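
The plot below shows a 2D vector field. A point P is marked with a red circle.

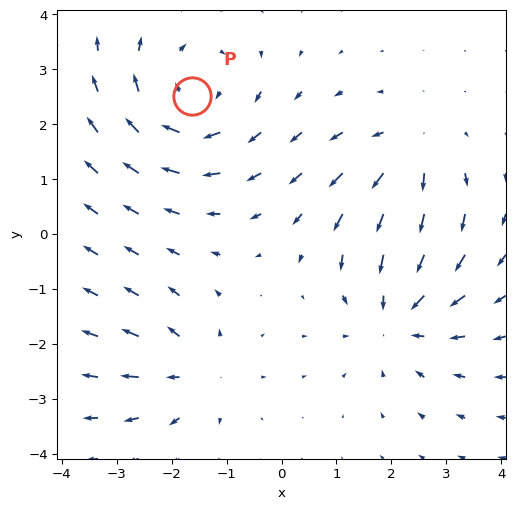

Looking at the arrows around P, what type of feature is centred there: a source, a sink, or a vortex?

At P (-1.6, 2.5) the arrows circulate clockwise. Divergence ≈0, curl about -4 — near-zero divergence with nonzero curl is a vortex.

vortex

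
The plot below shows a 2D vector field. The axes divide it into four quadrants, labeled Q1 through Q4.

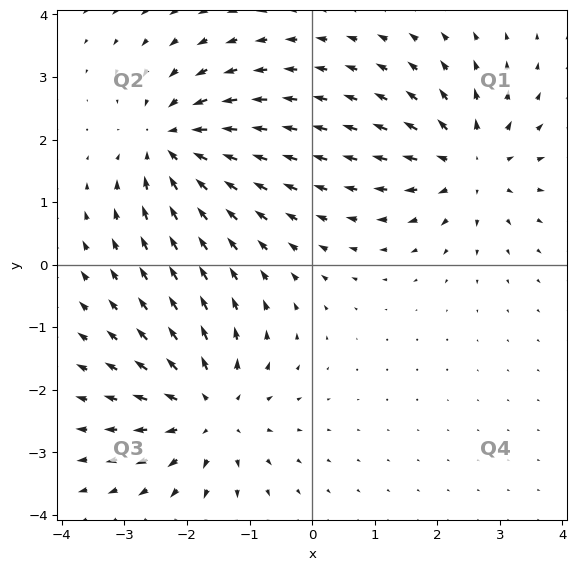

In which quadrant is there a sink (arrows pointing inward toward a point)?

Q2

The sink sits at approximately (-2.2, 1.9), which lies in quadrant Q2. The divergence there is about -5, negative as expected for a sink.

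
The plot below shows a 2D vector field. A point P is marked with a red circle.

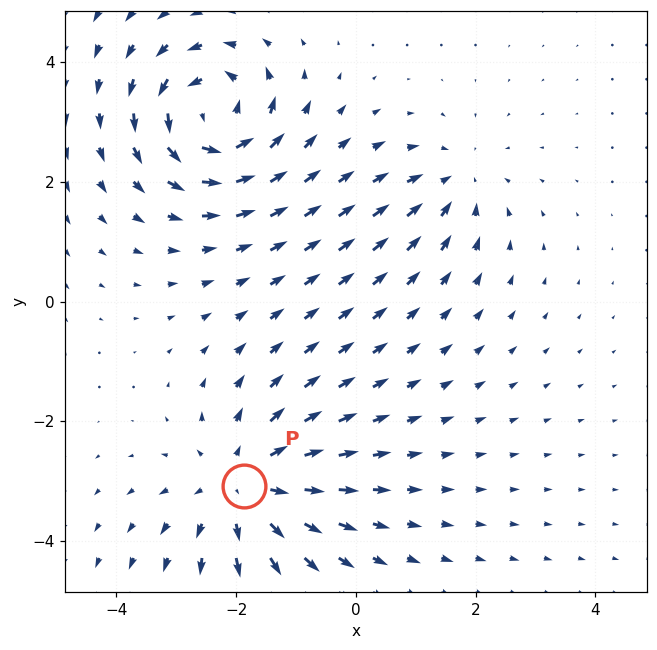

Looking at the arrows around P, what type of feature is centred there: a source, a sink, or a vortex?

source

At P (-1.9, -3.1) the arrows spread outward. Divergence about +4, curl ≈0 — positive divergence with near-zero curl is a source.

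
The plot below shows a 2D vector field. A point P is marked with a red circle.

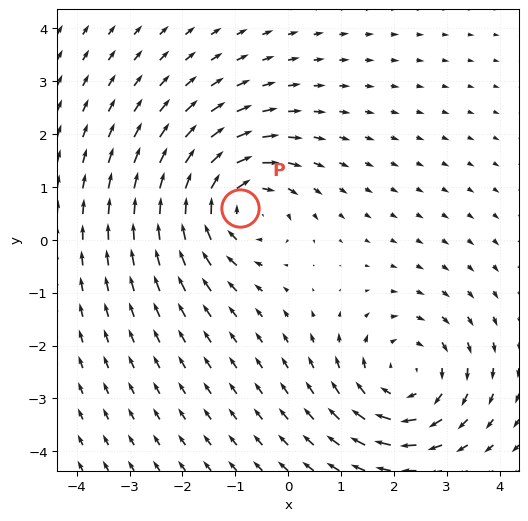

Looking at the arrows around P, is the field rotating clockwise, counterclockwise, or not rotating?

Near P at (-0.9, 0.6) the arrows circulate clockwise. The curl (z-component) there is about -4; negative curl means clockwise rotation.

clockwise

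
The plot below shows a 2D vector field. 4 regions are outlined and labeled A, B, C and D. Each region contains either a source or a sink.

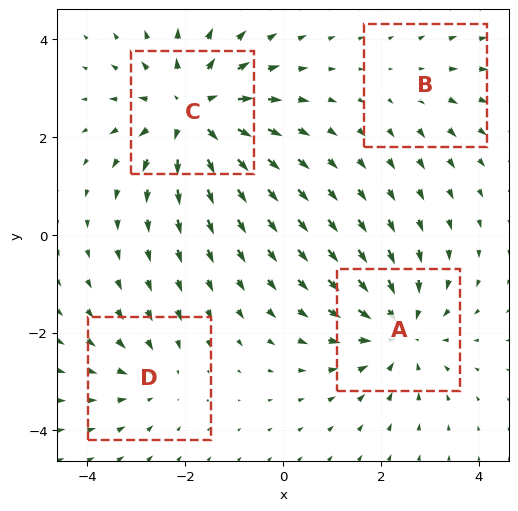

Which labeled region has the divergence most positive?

C

Divergence at each region's feature centre — A: about -5, B: about +2, C: about +6, D: about -3. Region C is most positive.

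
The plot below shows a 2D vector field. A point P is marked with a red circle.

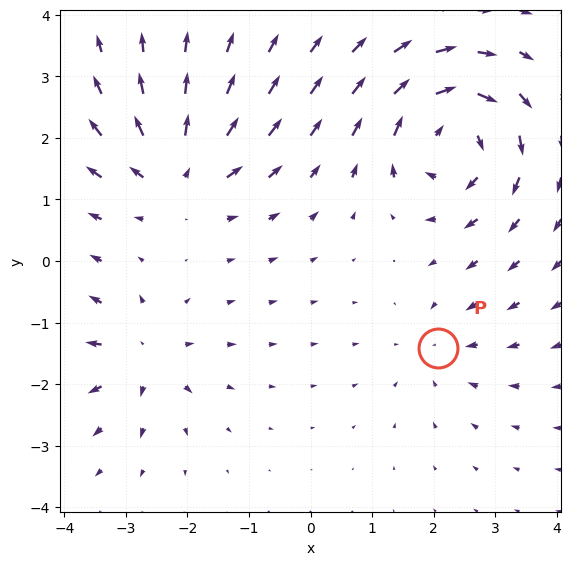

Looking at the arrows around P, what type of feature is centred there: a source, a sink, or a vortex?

sink

At P (2.1, -1.4) the arrows converge inward. Divergence about -2, curl ≈0 — negative divergence with near-zero curl is a sink.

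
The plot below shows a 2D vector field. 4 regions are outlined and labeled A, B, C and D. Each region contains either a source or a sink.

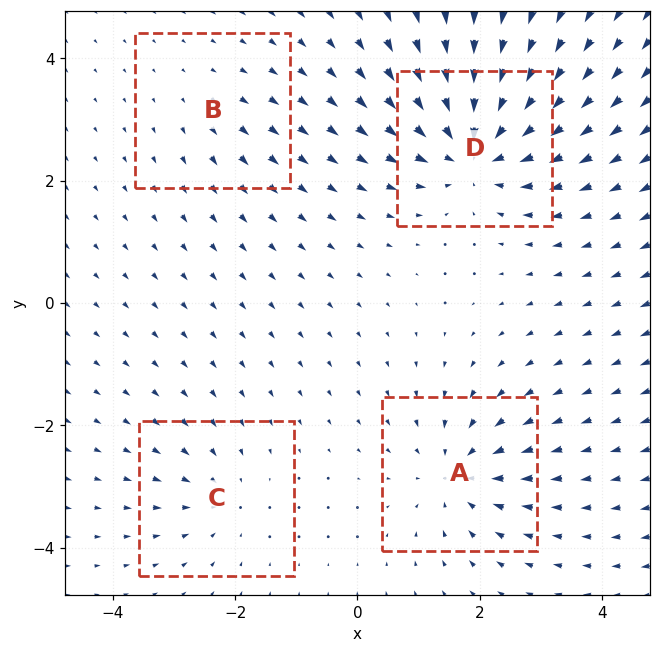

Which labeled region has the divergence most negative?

D

Divergence at each region's feature centre — A: about -5, B: about +2, C: about -3, D: about -8. Region D is most negative.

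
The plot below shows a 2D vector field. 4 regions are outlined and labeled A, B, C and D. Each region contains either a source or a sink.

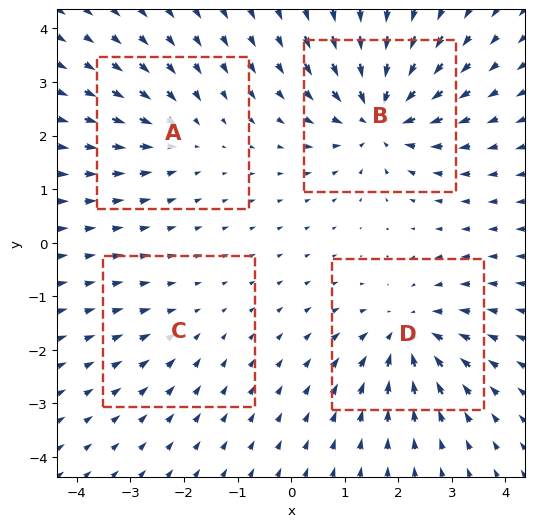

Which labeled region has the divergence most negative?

Divergence at each region's feature centre — A: about -4, B: about -7, C: about -2, D: about -6. Region B is most negative.

B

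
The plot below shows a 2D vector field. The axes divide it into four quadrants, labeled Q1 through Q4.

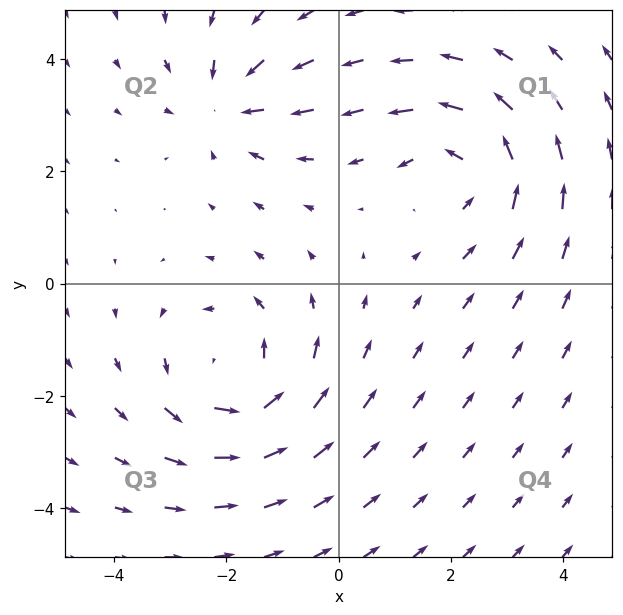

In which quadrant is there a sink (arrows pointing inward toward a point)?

The sink sits at approximately (-2.0, 3.2), which lies in quadrant Q2. The divergence there is about -4, negative as expected for a sink.

Q2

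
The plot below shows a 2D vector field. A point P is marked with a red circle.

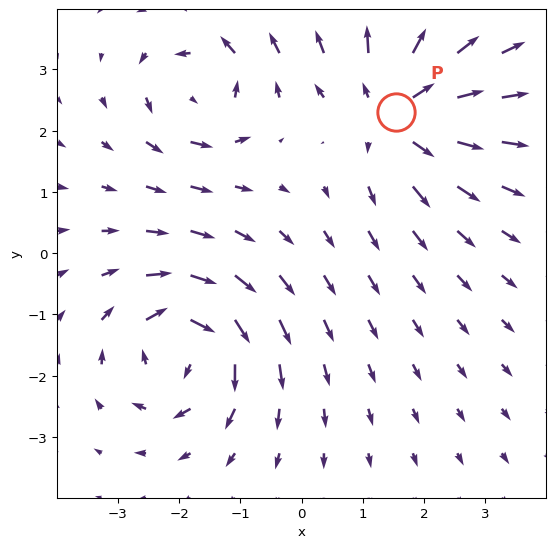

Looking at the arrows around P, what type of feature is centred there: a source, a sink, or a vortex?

source

At P (1.5, 2.3) the arrows spread outward. Divergence about +5, curl ≈0 — positive divergence with near-zero curl is a source.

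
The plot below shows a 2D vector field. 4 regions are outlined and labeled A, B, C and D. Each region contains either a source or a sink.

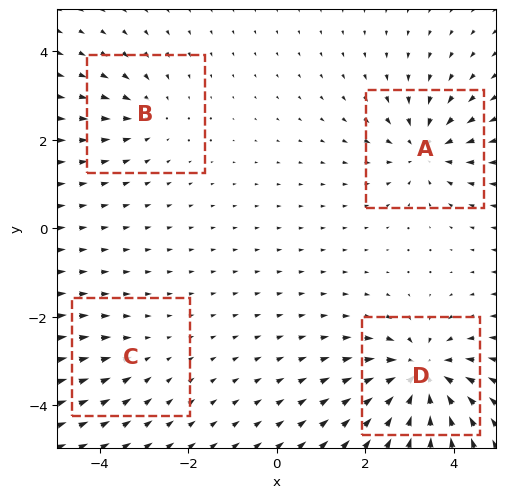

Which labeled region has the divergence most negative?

Divergence at each region's feature centre — A: about -5, B: about -3, C: about -2, D: about -8. Region D is most negative.

D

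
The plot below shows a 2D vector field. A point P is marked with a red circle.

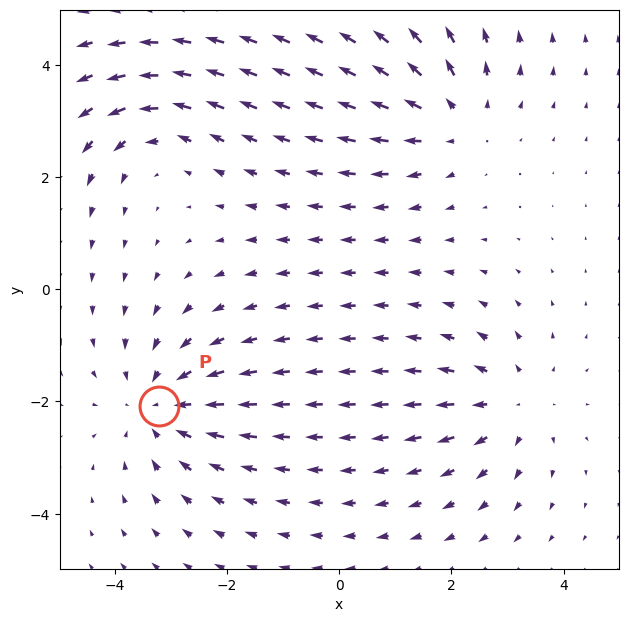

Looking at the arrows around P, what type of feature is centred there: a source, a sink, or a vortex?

sink

At P (-3.2, -2.1) the arrows converge inward. Divergence about -4, curl ≈0 — negative divergence with near-zero curl is a sink.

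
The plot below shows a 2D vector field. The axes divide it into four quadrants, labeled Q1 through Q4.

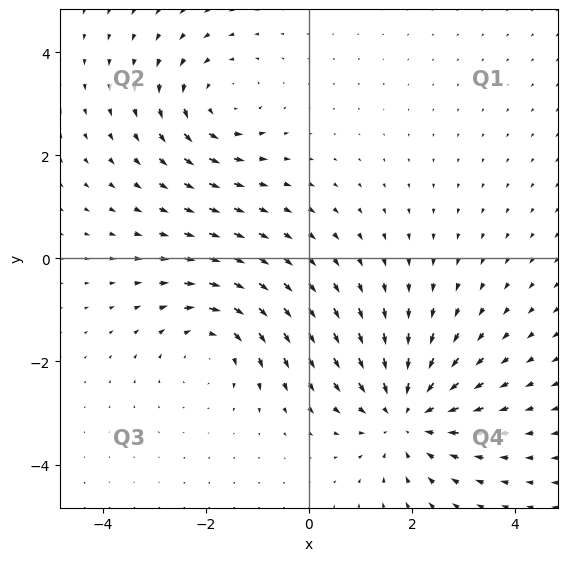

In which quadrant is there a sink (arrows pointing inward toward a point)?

Q4

The sink sits at approximately (1.9, -3.0), which lies in quadrant Q4. The divergence there is about -4, negative as expected for a sink.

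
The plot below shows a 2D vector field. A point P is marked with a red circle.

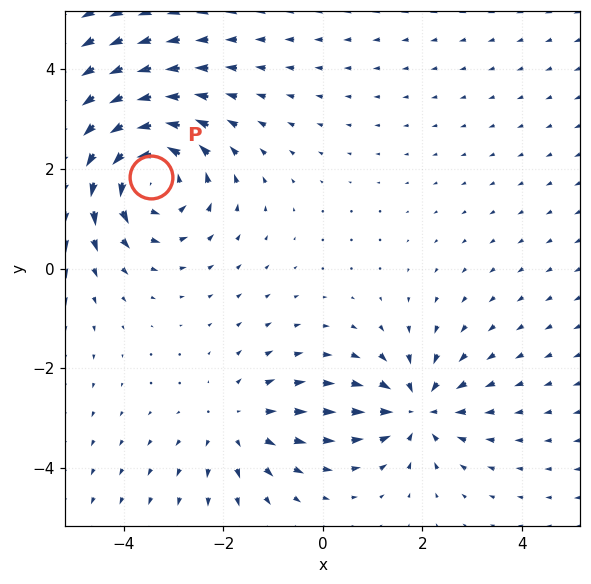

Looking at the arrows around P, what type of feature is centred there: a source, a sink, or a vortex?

At P (-3.5, 1.8) the arrows circulate counterclockwise. Divergence ≈0, curl about +5 — near-zero divergence with nonzero curl is a vortex.

vortex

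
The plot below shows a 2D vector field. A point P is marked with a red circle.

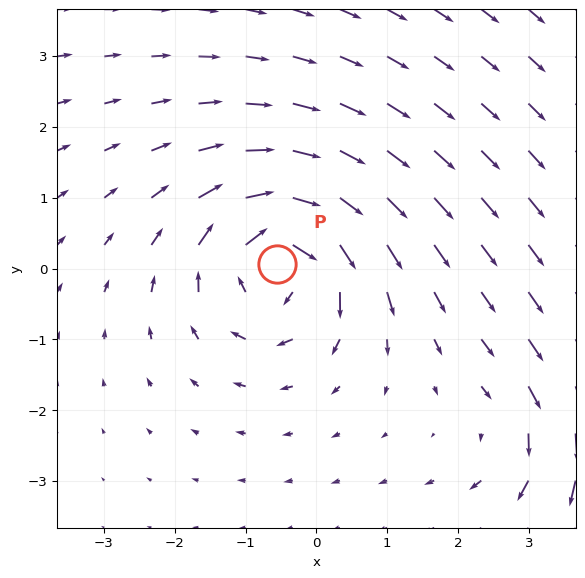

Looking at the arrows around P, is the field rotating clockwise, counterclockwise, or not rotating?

Near P at (-0.6, 0.1) the arrows circulate clockwise. The curl (z-component) there is about -6; negative curl means clockwise rotation.

clockwise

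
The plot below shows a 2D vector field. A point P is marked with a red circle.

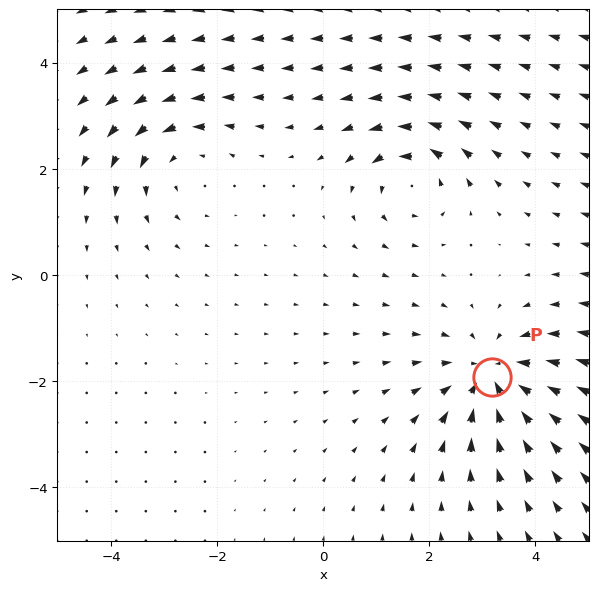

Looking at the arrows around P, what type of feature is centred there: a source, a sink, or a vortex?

At P (3.2, -1.9) the arrows converge inward. Divergence about -4, curl ≈0 — negative divergence with near-zero curl is a sink.

sink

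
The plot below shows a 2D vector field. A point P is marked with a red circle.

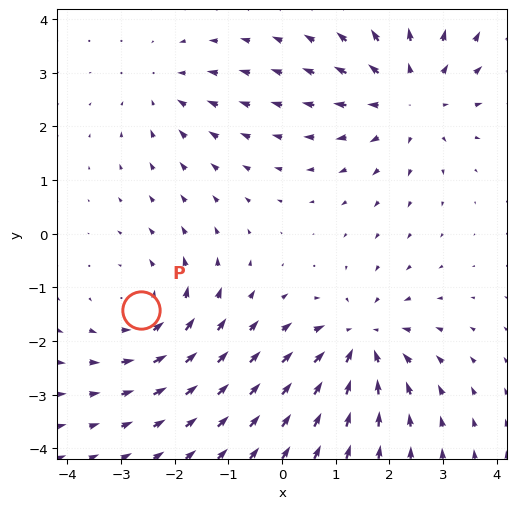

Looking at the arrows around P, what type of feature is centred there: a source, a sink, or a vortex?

At P (-2.6, -1.4) the arrows circulate counterclockwise. Divergence ≈0, curl about +4 — near-zero divergence with nonzero curl is a vortex.

vortex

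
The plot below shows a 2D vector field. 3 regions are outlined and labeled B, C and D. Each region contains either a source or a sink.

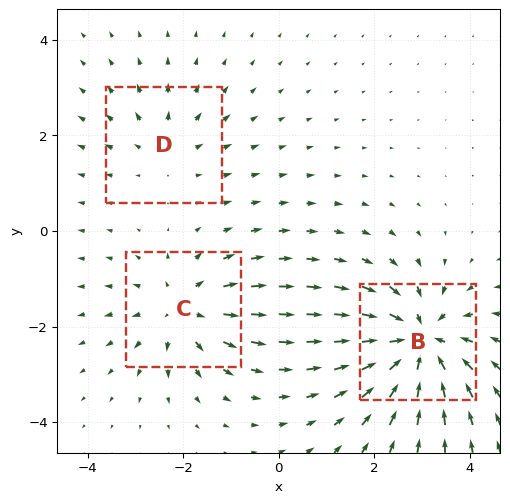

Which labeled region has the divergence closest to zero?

Divergence at each region's feature centre — B: about -5, C: about +3, D: about +2. Region D is closest to zero.

D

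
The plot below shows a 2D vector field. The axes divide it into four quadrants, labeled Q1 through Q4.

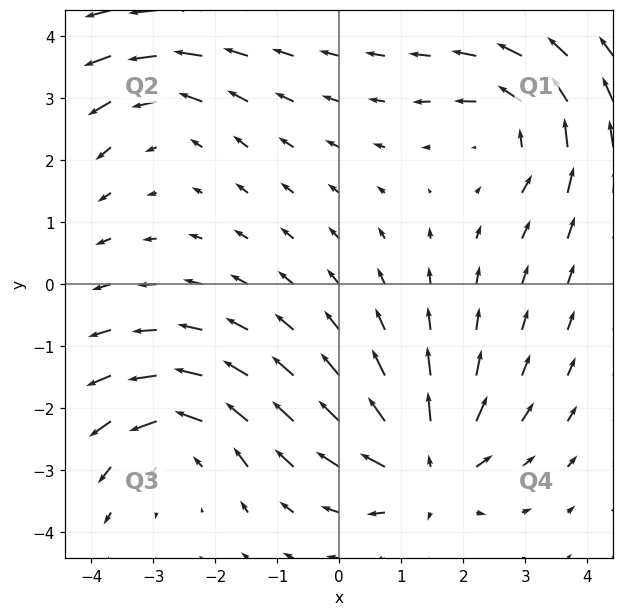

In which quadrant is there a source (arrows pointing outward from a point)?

Q4

The source sits at approximately (1.4, -2.9), which lies in quadrant Q4. The divergence there is about +5, positive as expected for a source.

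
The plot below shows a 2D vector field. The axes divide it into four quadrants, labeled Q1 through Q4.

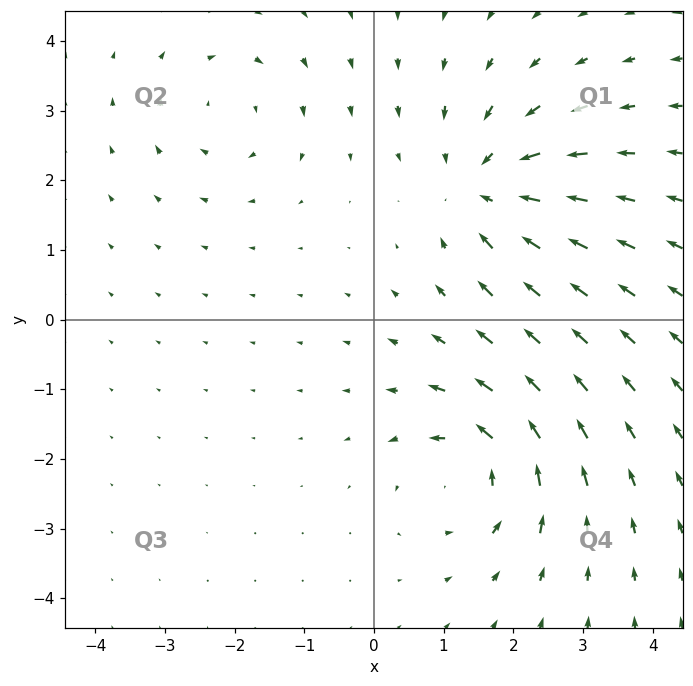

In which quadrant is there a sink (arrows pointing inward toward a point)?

The sink sits at approximately (1.6, 1.9), which lies in quadrant Q1. The divergence there is about -5, negative as expected for a sink.

Q1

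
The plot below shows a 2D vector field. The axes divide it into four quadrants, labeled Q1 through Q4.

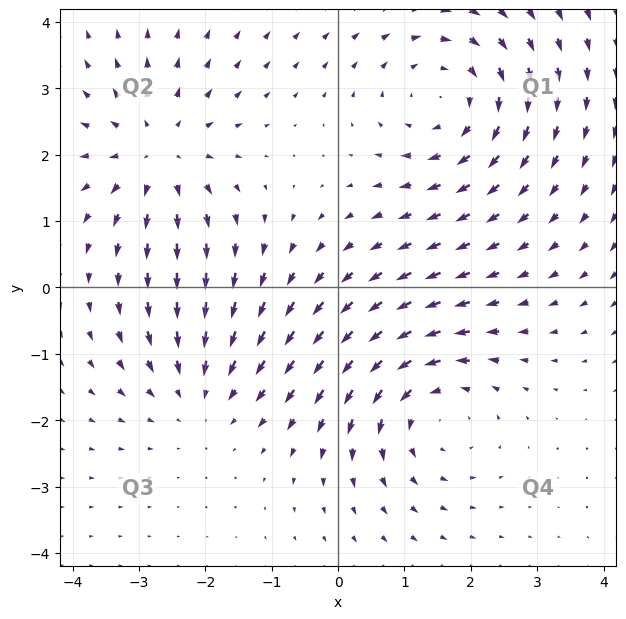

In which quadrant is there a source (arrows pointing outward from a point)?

The source sits at approximately (-2.7, 2.0), which lies in quadrant Q2. The divergence there is about +3, positive as expected for a source.

Q2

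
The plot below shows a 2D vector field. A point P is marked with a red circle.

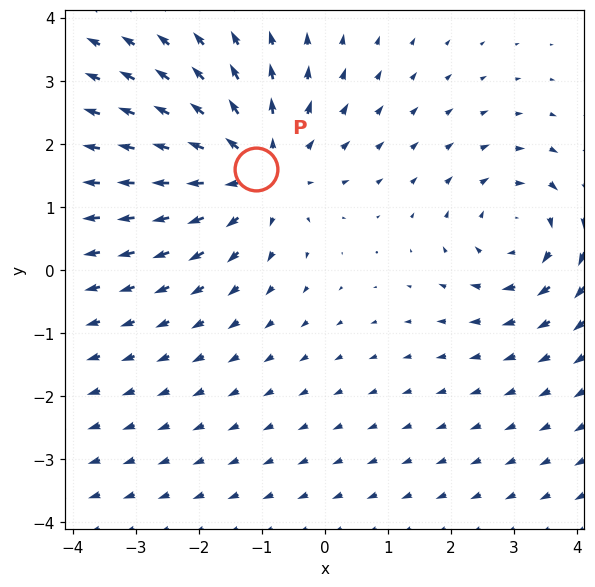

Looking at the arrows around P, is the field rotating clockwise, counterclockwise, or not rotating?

Near P at (-1.1, 1.6) the arrows show no circulation. The curl there is ≈0.

not rotating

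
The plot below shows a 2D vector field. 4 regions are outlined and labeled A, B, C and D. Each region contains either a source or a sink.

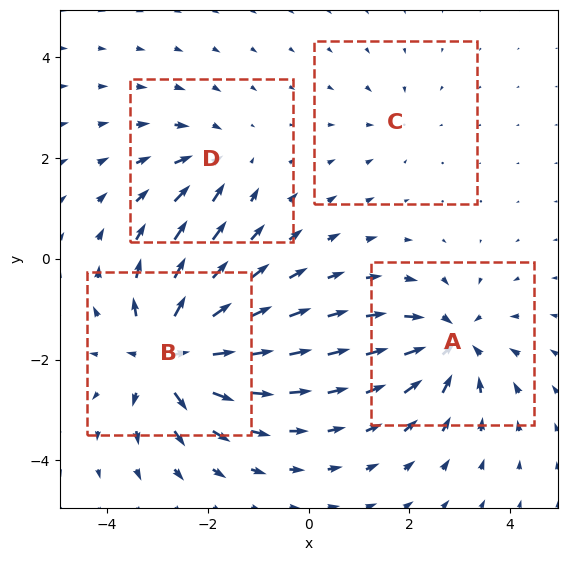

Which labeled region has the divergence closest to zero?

Divergence at each region's feature centre — A: about -6, B: about +8, C: about -2, D: about -4. Region C is closest to zero.

C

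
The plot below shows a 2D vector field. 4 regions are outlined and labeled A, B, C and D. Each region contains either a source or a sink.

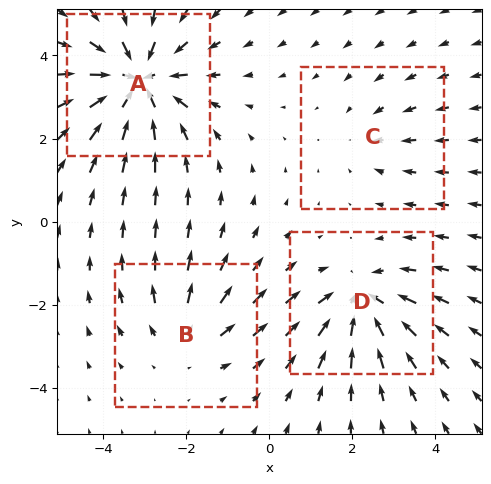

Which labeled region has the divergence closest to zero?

C

Divergence at each region's feature centre — A: about -6, B: about +3, C: about -2, D: about -4. Region C is closest to zero.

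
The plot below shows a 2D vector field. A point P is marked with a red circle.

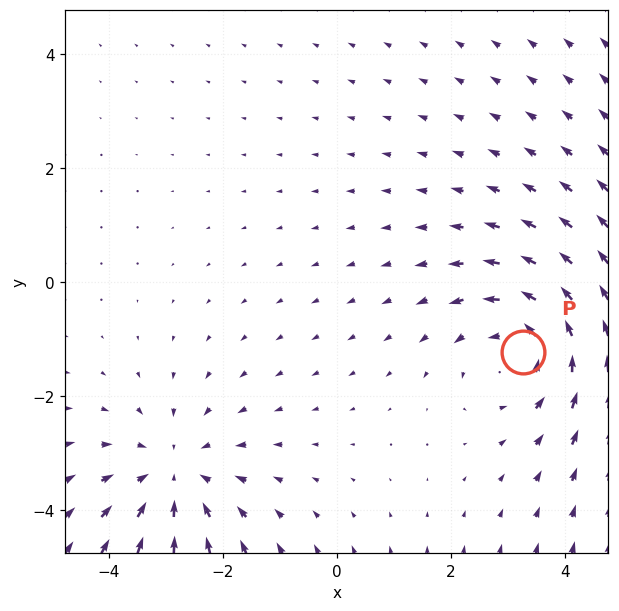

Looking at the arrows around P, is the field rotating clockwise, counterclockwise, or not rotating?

counterclockwise

Near P at (3.3, -1.2) the arrows circulate counterclockwise. The curl (z-component) there is about +4; positive curl means counterclockwise rotation.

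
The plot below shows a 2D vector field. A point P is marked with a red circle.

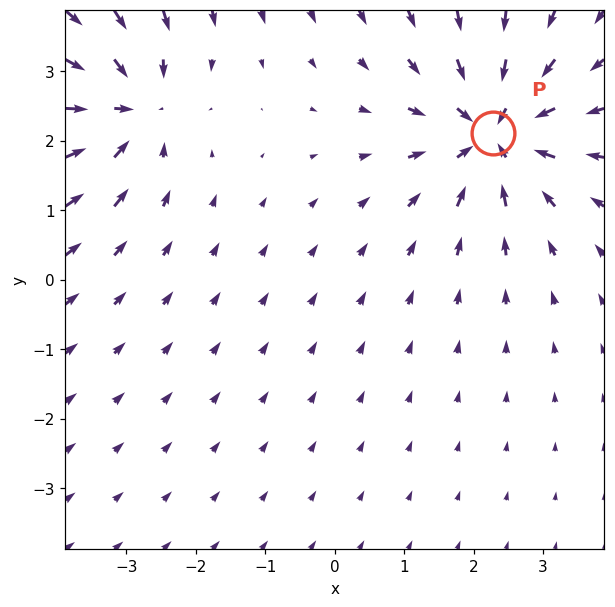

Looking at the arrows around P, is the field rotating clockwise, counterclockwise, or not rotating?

Near P at (2.3, 2.1) the arrows show no circulation. The curl there is ≈0.

not rotating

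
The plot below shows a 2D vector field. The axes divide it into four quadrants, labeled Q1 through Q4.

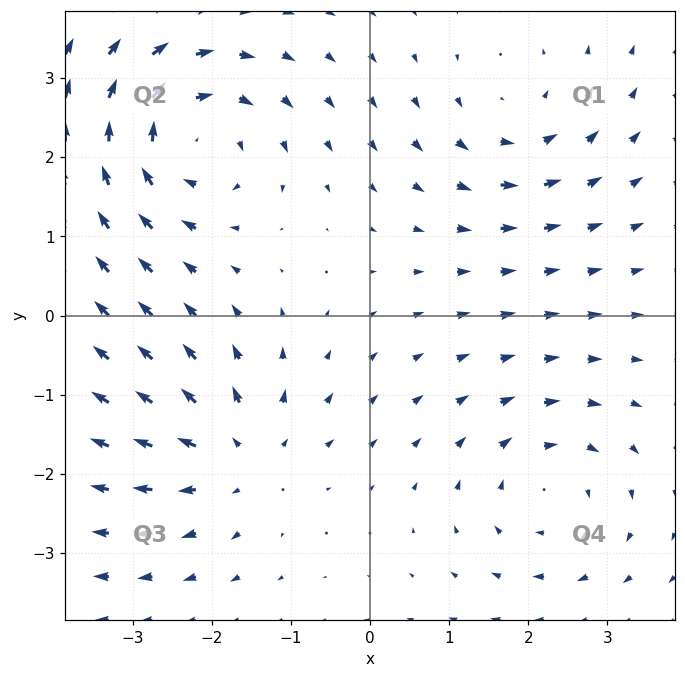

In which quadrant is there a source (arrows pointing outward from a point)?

Q3

The source sits at approximately (-1.6, -1.8), which lies in quadrant Q3. The divergence there is about +4, positive as expected for a source.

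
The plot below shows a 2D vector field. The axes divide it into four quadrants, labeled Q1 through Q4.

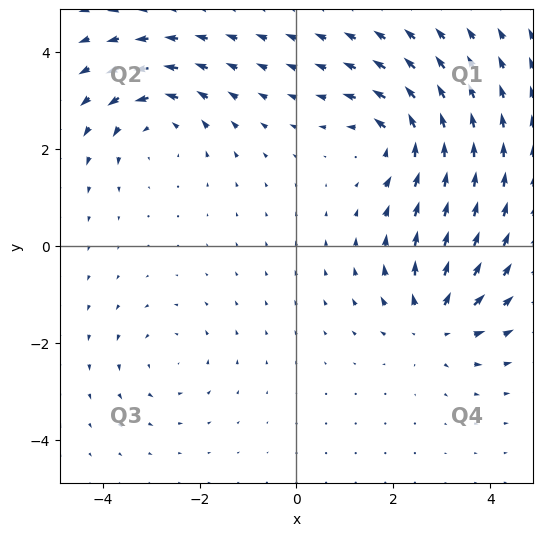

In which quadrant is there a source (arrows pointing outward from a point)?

Q4

The source sits at approximately (2.9, -1.6), which lies in quadrant Q4. The divergence there is about +5, positive as expected for a source.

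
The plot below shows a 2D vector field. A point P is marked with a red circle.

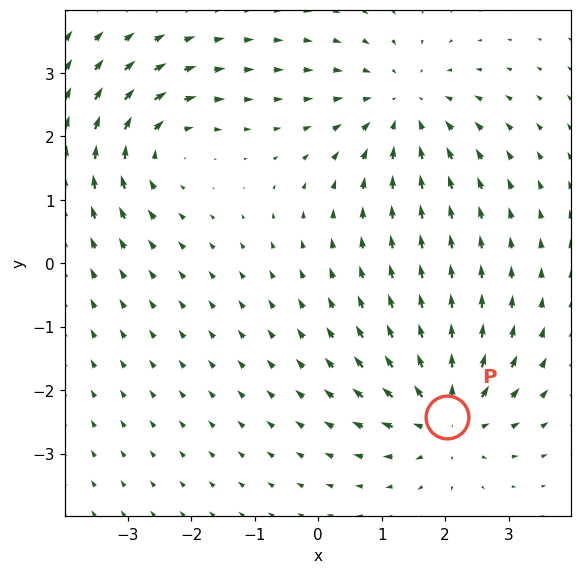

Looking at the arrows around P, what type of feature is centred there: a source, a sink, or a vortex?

source

At P (2.0, -2.4) the arrows spread outward. Divergence about +4, curl ≈0 — positive divergence with near-zero curl is a source.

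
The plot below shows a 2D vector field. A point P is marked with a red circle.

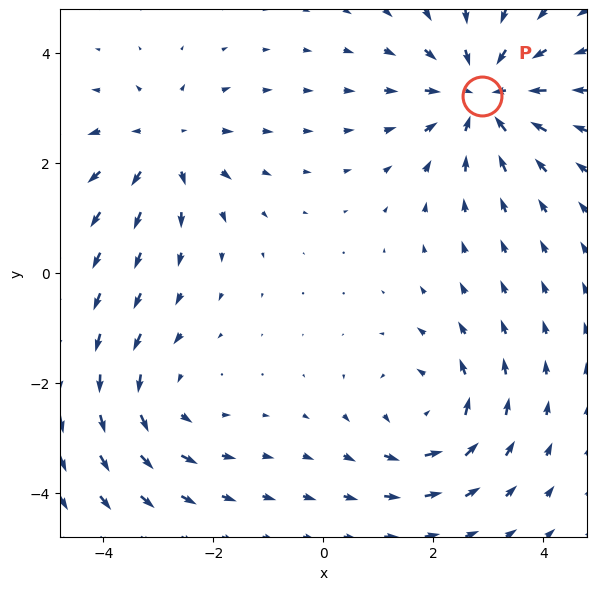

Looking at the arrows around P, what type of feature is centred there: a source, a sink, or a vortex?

sink

At P (2.9, 3.2) the arrows converge inward. Divergence about -4, curl ≈0 — negative divergence with near-zero curl is a sink.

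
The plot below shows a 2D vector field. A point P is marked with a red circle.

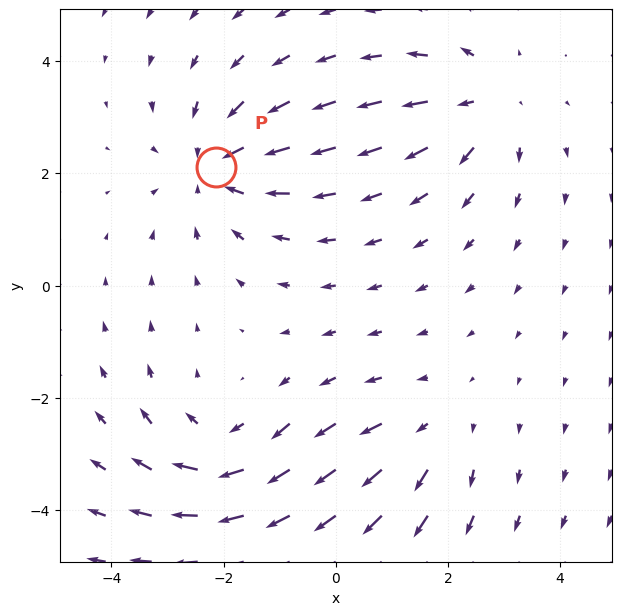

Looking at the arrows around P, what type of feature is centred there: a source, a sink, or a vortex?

At P (-2.1, 2.1) the arrows converge inward. Divergence about -3, curl ≈0 — negative divergence with near-zero curl is a sink.

sink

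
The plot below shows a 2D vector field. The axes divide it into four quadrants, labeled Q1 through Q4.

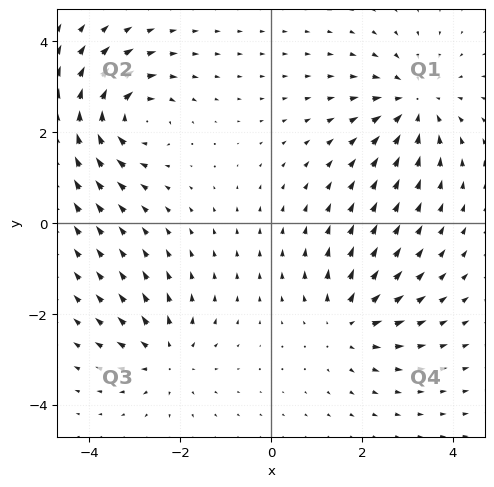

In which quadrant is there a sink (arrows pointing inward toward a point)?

Q1

The sink sits at approximately (3.2, 2.6), which lies in quadrant Q1. The divergence there is about -4, negative as expected for a sink.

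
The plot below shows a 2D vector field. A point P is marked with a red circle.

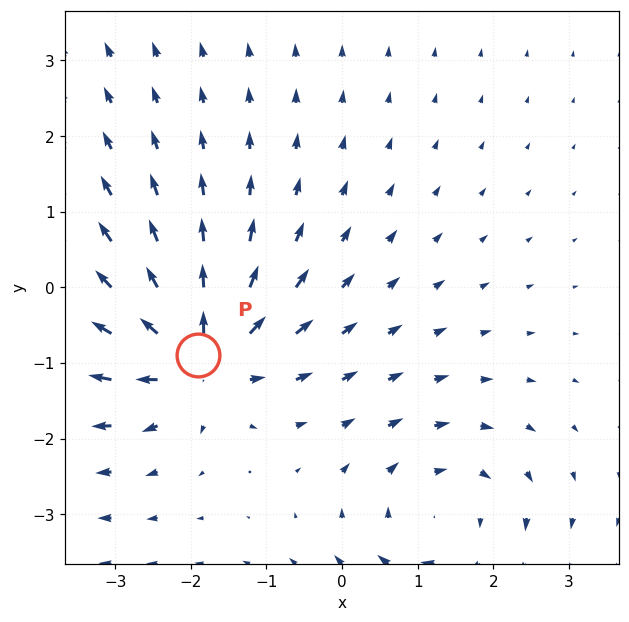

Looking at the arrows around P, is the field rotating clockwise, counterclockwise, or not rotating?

Near P at (-1.9, -0.9) the arrows show no circulation. The curl there is ≈0.

not rotating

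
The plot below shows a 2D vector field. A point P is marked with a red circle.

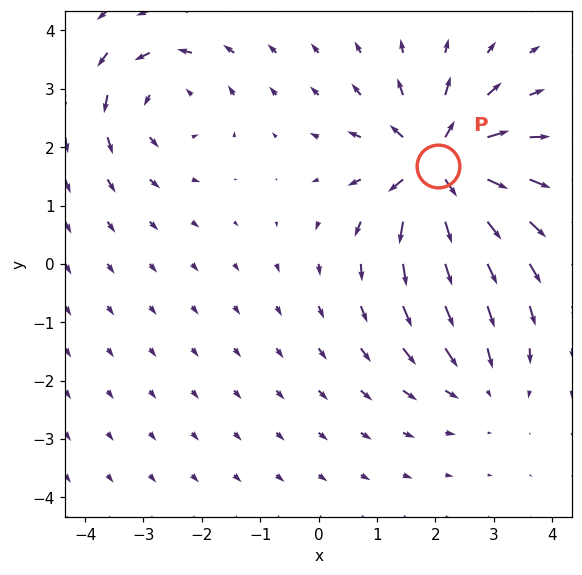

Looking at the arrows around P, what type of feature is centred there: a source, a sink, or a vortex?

At P (2.0, 1.7) the arrows spread outward. Divergence about +7, curl ≈0 — positive divergence with near-zero curl is a source.

source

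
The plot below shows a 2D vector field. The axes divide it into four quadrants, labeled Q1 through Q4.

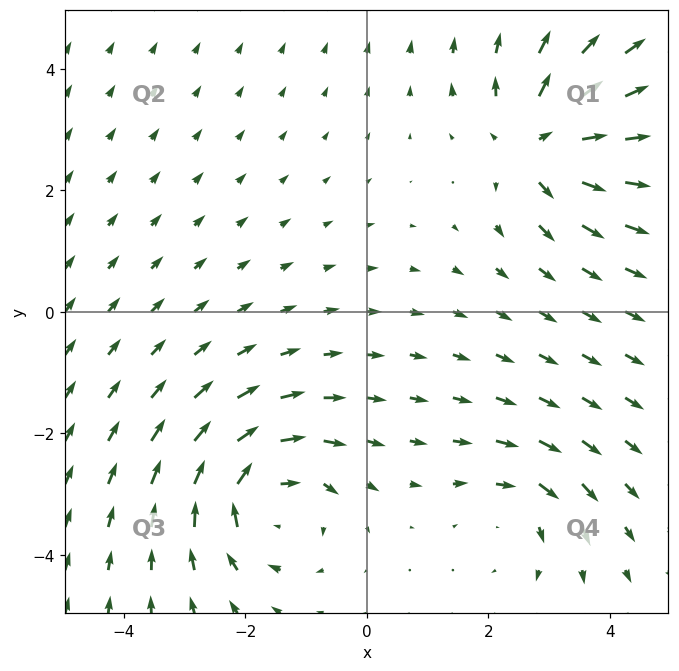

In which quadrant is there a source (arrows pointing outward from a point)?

Q1

The source sits at approximately (2.8, 2.8), which lies in quadrant Q1. The divergence there is about +6, positive as expected for a source.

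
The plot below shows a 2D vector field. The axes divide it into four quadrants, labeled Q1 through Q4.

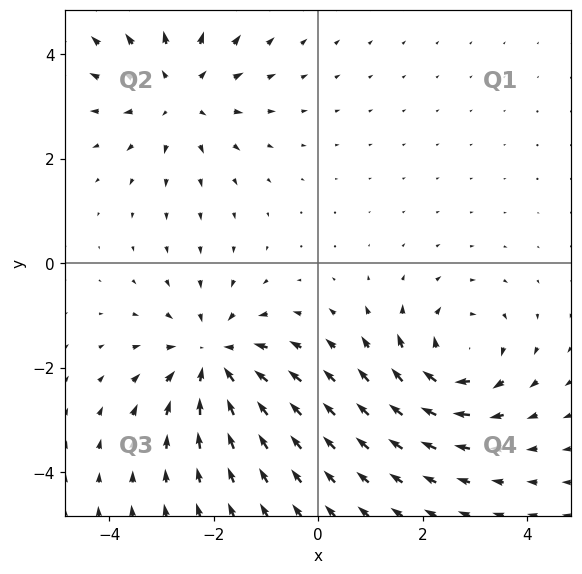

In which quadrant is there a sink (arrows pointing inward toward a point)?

Q3

The sink sits at approximately (-2.0, -1.8), which lies in quadrant Q3. The divergence there is about -3, negative as expected for a sink.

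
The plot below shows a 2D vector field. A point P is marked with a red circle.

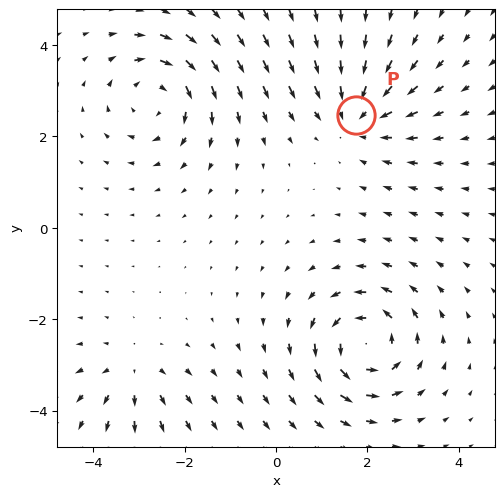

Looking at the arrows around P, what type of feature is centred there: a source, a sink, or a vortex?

At P (1.8, 2.5) the arrows converge inward. Divergence about -4, curl ≈0 — negative divergence with near-zero curl is a sink.

sink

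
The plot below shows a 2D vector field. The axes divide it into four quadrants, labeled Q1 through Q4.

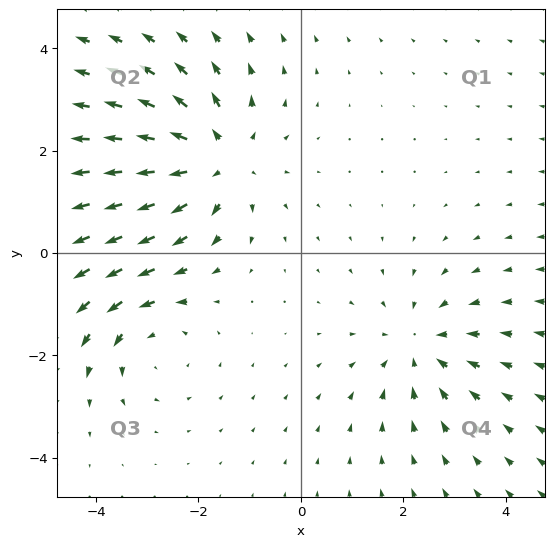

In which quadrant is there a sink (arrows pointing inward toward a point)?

The sink sits at approximately (2.3, -1.8), which lies in quadrant Q4. The divergence there is about -3, negative as expected for a sink.

Q4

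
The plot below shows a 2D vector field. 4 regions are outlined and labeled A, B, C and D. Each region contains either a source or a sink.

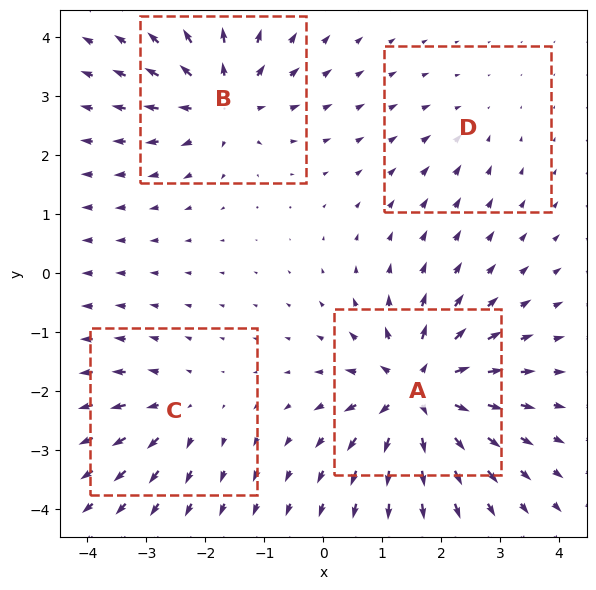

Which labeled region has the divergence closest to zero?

D

Divergence at each region's feature centre — A: about +9, B: about +6, C: about +4, D: about -2. Region D is closest to zero.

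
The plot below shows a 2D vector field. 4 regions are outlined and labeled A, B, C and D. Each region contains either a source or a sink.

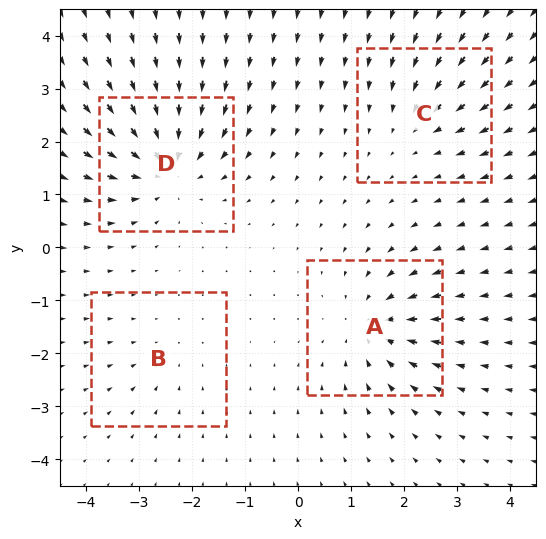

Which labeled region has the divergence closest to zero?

B

Divergence at each region's feature centre — A: about -5, B: about -2, C: about -4, D: about -7. Region B is closest to zero.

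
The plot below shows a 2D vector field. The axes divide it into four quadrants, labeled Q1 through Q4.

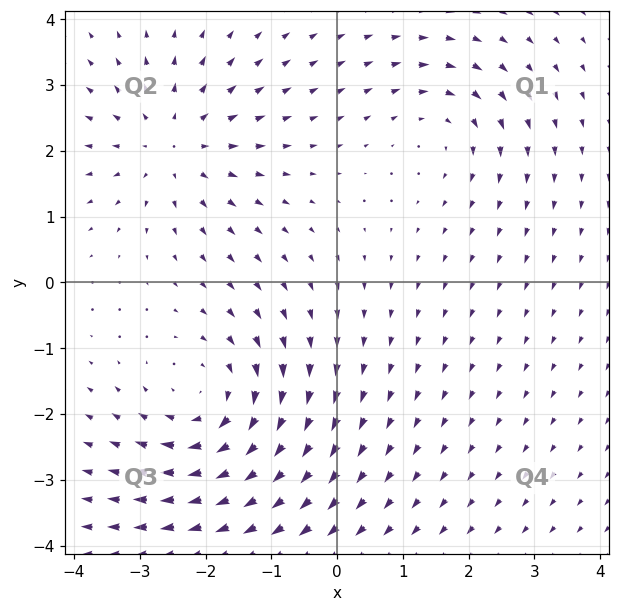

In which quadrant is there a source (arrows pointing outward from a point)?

Q2

The source sits at approximately (-2.5, 2.1), which lies in quadrant Q2. The divergence there is about +3, positive as expected for a source.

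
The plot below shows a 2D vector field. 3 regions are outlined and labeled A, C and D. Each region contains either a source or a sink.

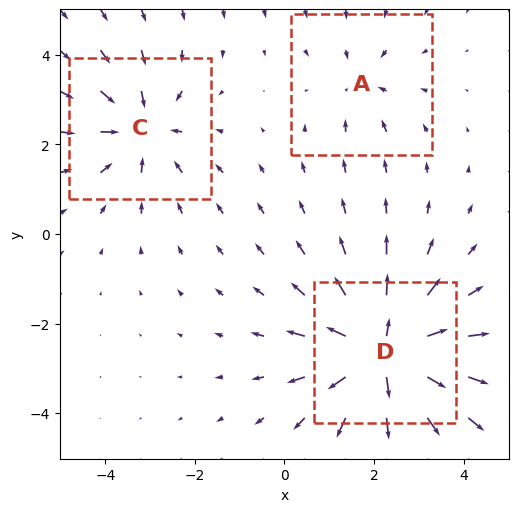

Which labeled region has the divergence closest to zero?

A

Divergence at each region's feature centre — A: about -2, C: about -3, D: about +6. Region A is closest to zero.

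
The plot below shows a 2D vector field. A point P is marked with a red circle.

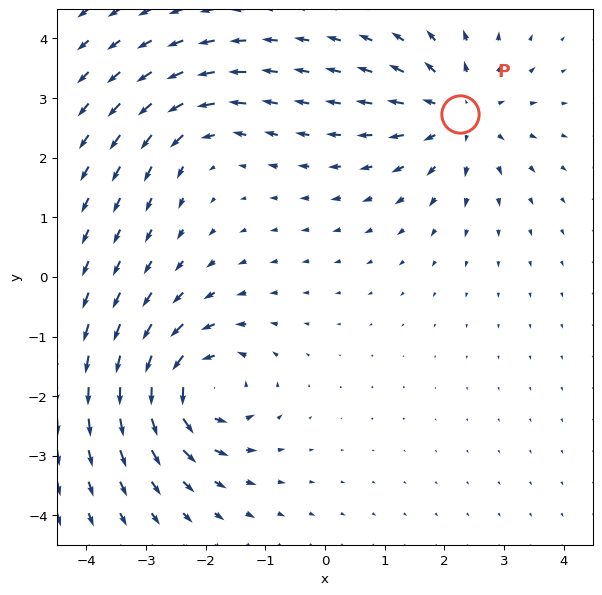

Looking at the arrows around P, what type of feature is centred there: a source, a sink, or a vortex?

At P (2.3, 2.7) the arrows spread outward. Divergence about +5, curl ≈0 — positive divergence with near-zero curl is a source.

source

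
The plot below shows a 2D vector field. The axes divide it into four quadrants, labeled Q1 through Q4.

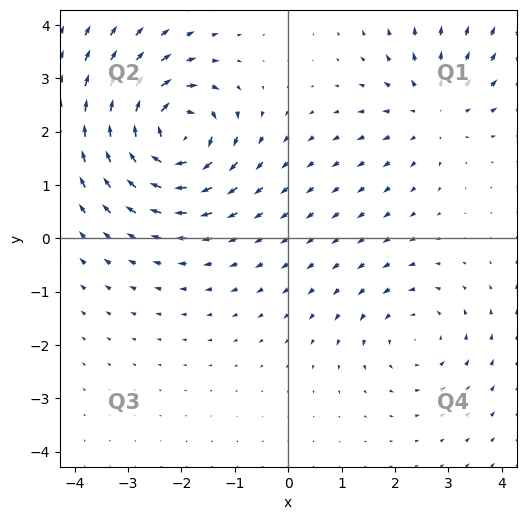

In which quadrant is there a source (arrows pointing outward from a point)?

Q1

The source sits at approximately (2.7, 2.4), which lies in quadrant Q1. The divergence there is about +3, positive as expected for a source.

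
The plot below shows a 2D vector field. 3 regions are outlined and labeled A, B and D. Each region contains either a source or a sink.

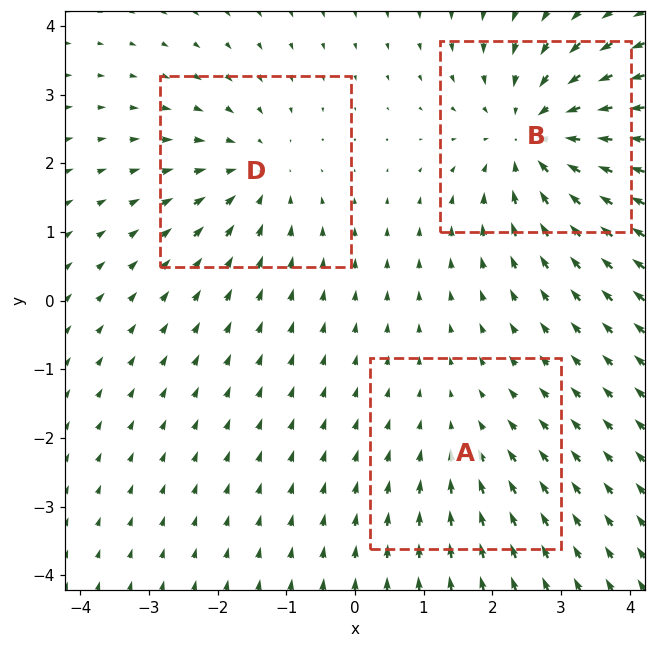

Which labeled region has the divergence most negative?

Divergence at each region's feature centre — A: about -2, B: about -4, D: about -3. Region B is most negative.

B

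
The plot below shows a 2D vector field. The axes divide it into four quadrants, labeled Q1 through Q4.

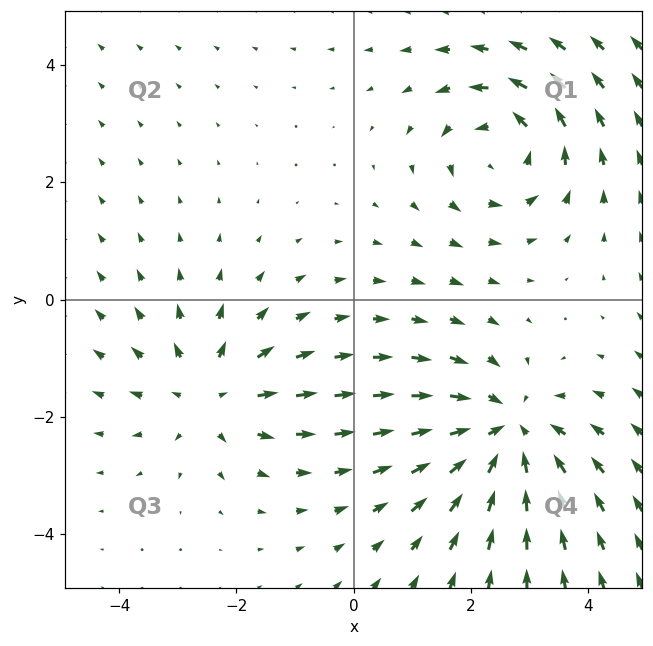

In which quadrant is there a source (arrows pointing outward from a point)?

Q3

The source sits at approximately (-2.5, -1.6), which lies in quadrant Q3. The divergence there is about +4, positive as expected for a source.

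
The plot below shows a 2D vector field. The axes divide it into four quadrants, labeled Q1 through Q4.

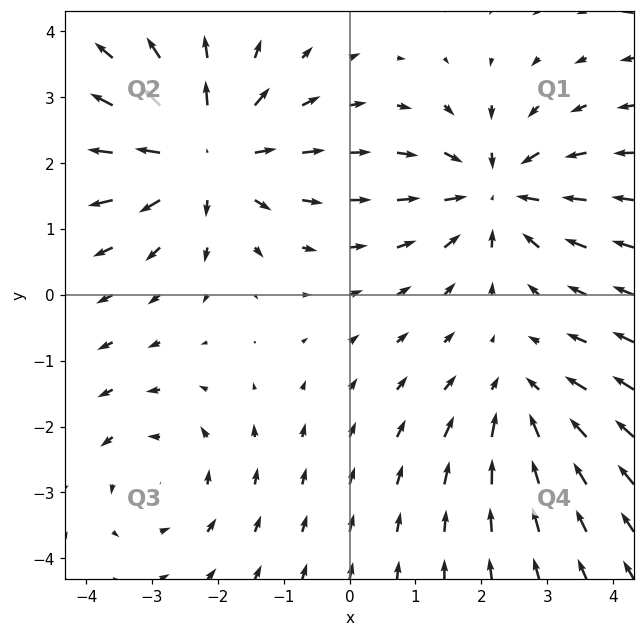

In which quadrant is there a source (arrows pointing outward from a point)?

The source sits at approximately (-2.2, 2.1), which lies in quadrant Q2. The divergence there is about +4, positive as expected for a source.

Q2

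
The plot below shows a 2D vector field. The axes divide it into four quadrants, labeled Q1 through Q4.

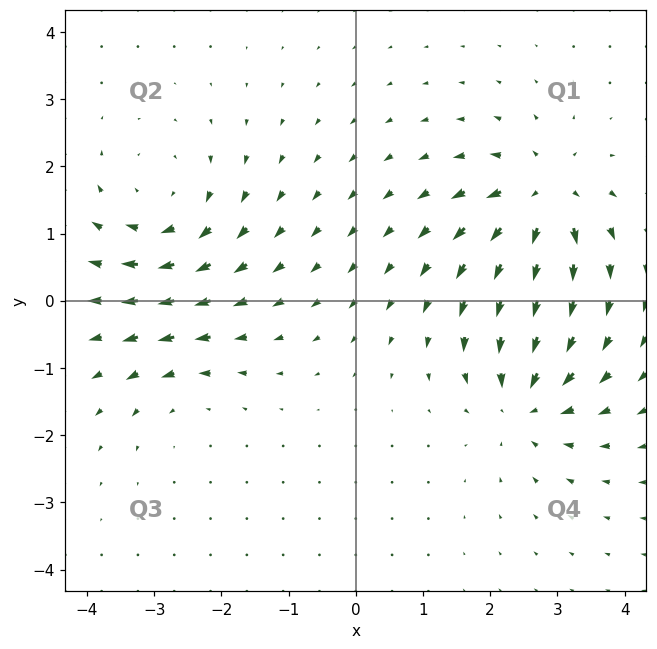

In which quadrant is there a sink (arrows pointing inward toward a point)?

Q4

The sink sits at approximately (2.5, -1.5), which lies in quadrant Q4. The divergence there is about -5, negative as expected for a sink.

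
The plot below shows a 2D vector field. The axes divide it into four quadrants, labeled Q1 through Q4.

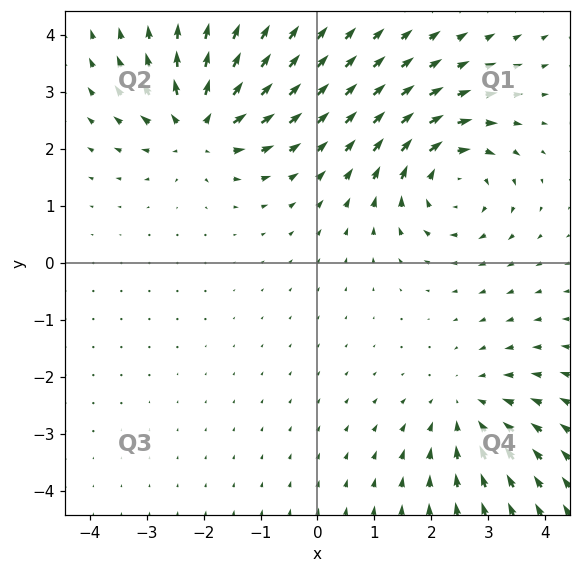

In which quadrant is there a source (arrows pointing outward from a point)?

The source sits at approximately (-2.1, 2.4), which lies in quadrant Q2. The divergence there is about +5, positive as expected for a source.

Q2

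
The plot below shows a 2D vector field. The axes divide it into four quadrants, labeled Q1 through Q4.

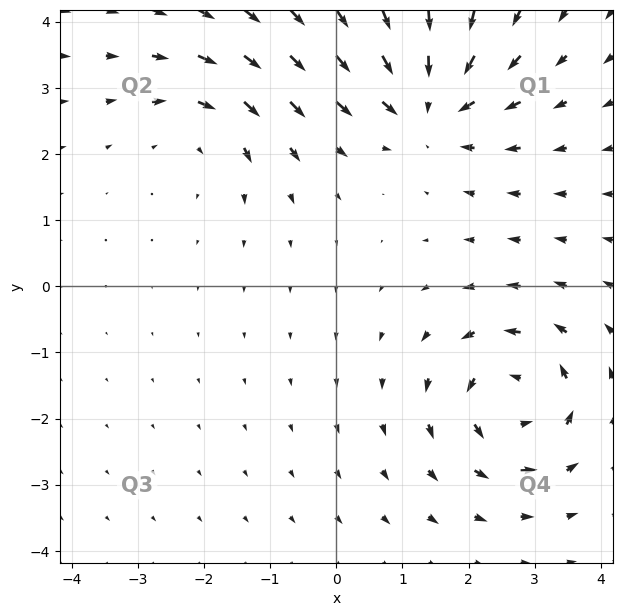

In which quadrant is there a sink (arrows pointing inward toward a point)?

The sink sits at approximately (1.4, 2.8), which lies in quadrant Q1. The divergence there is about -5, negative as expected for a sink.

Q1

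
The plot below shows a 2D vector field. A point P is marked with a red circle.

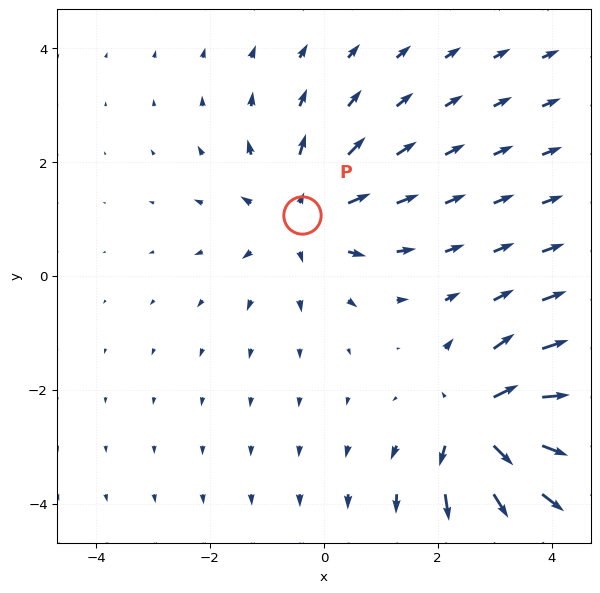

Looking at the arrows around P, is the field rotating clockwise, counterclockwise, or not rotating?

Near P at (-0.4, 1.1) the arrows show no circulation. The curl there is ≈0.

not rotating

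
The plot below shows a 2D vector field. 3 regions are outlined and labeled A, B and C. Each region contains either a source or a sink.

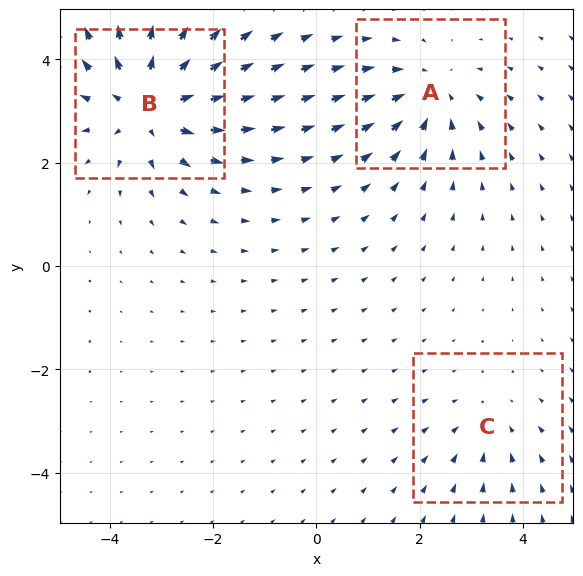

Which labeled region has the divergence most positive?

Divergence at each region's feature centre — A: about -3, B: about +5, C: about -2. Region B is most positive.

B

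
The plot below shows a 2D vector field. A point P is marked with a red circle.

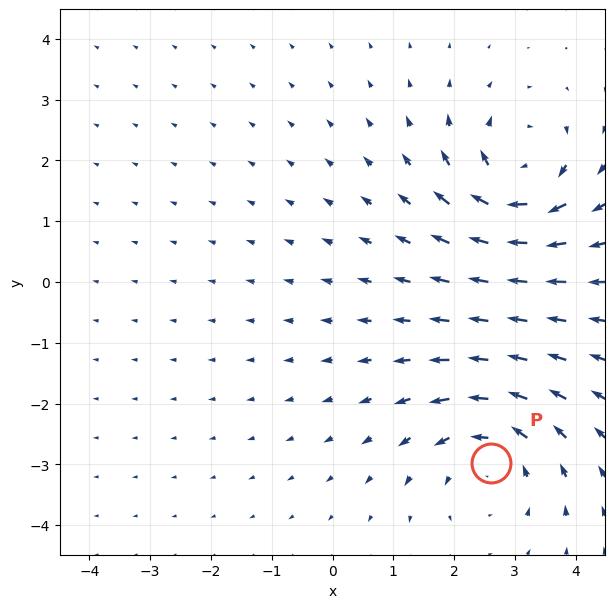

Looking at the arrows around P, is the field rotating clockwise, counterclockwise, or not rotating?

counterclockwise

Near P at (2.6, -3.0) the arrows circulate counterclockwise. The curl (z-component) there is about +3; positive curl means counterclockwise rotation.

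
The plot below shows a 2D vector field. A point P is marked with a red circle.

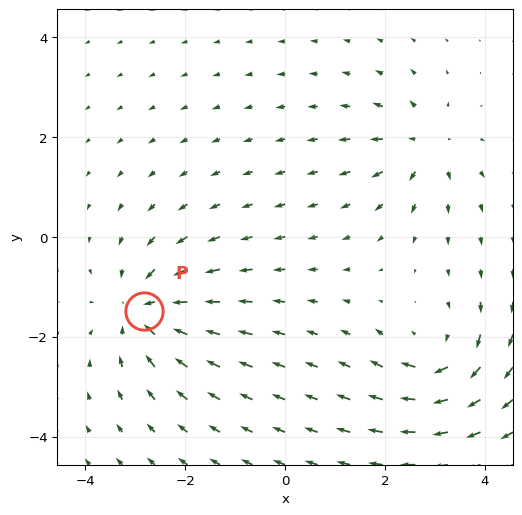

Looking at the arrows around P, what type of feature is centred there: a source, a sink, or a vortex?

sink

At P (-2.8, -1.5) the arrows converge inward. Divergence about -4, curl ≈0 — negative divergence with near-zero curl is a sink.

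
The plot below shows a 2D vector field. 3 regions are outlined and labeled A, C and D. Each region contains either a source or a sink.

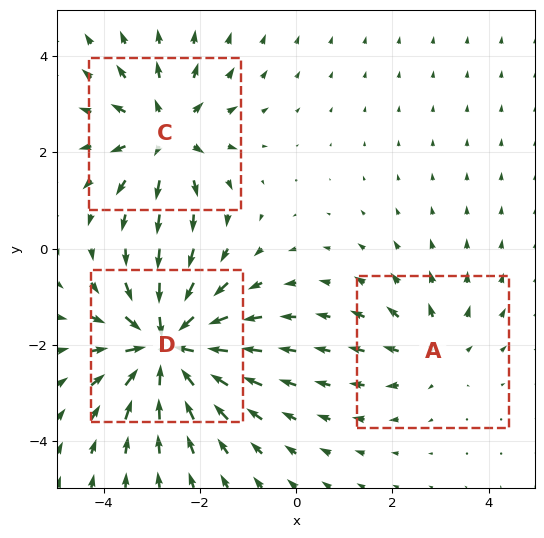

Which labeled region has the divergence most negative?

Divergence at each region's feature centre — A: about +2, C: about +4, D: about -6. Region D is most negative.

D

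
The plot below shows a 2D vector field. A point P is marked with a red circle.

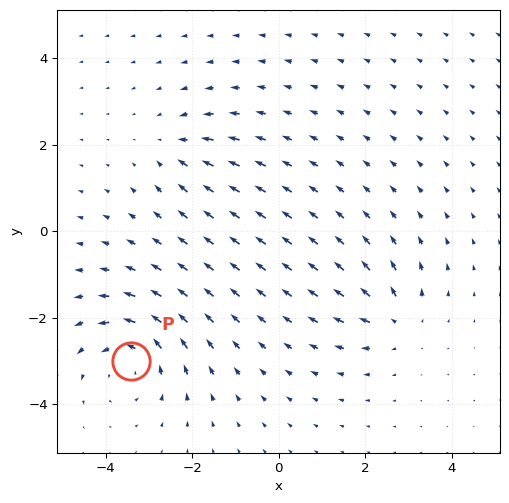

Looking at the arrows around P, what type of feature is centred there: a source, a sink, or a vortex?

At P (-3.4, -3.0) the arrows circulate counterclockwise. Divergence ≈0, curl about +4 — near-zero divergence with nonzero curl is a vortex.

vortex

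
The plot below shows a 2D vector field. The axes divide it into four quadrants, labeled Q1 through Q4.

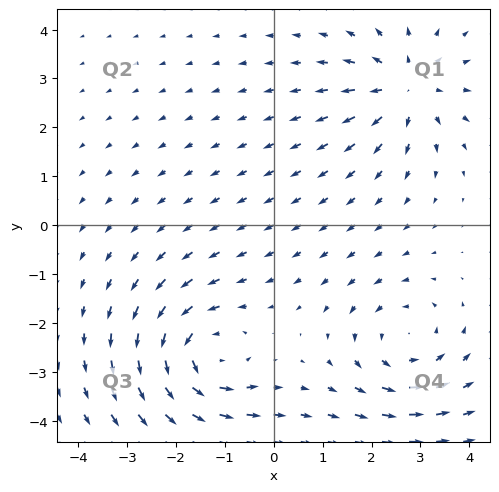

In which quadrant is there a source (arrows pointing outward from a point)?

Q1

The source sits at approximately (2.7, 2.8), which lies in quadrant Q1. The divergence there is about +5, positive as expected for a source.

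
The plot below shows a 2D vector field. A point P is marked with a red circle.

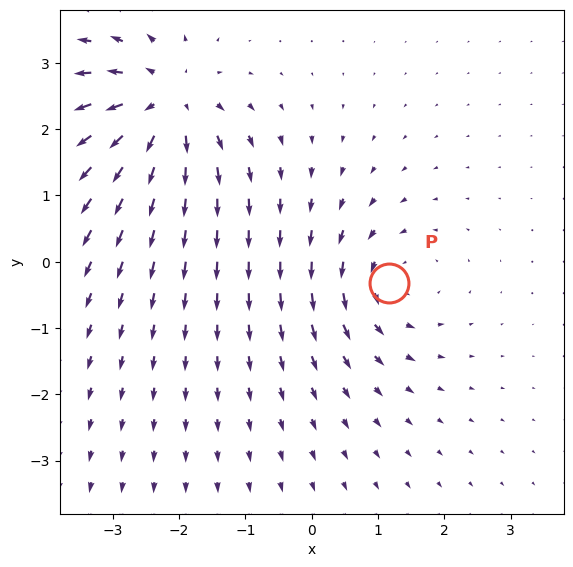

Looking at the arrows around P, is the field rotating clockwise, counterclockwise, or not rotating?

counterclockwise

Near P at (1.2, -0.3) the arrows circulate counterclockwise. The curl (z-component) there is about +3; positive curl means counterclockwise rotation.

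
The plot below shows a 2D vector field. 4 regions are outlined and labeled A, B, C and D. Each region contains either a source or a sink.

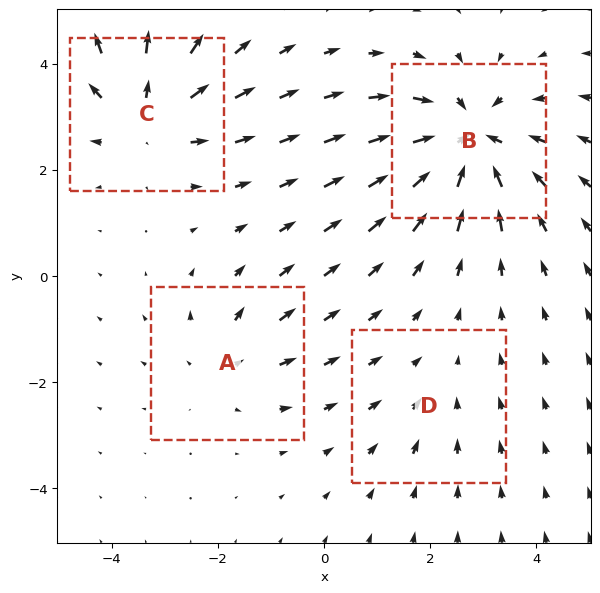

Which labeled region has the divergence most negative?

Divergence at each region's feature centre — A: about +3, B: about -6, C: about +5, D: about -2. Region B is most negative.

B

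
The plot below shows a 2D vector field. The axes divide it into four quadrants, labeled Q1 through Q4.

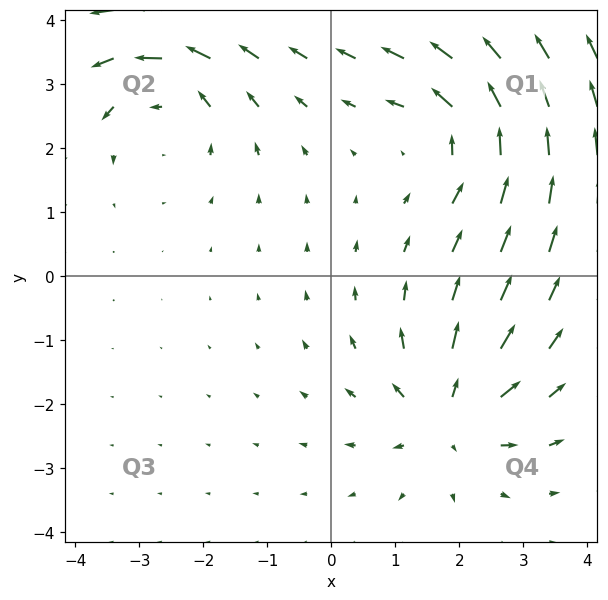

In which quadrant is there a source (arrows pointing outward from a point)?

Q4

The source sits at approximately (1.8, -2.2), which lies in quadrant Q4. The divergence there is about +3, positive as expected for a source.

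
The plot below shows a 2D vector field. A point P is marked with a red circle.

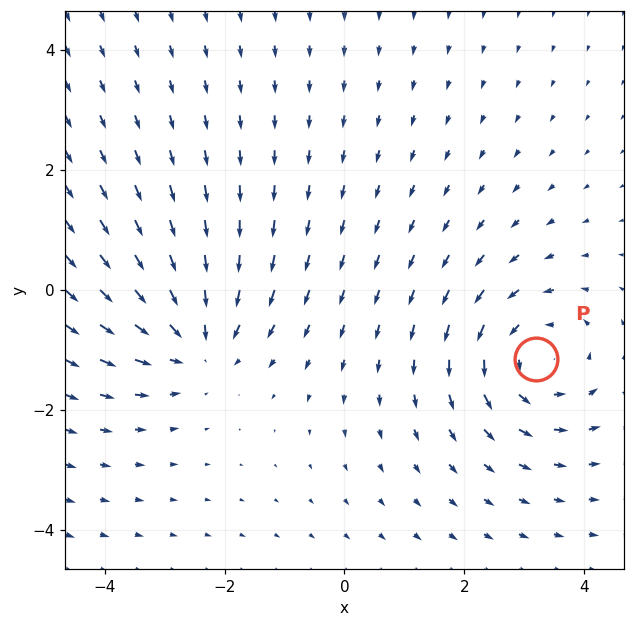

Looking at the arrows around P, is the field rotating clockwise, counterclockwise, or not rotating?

counterclockwise

Near P at (3.2, -1.2) the arrows circulate counterclockwise. The curl (z-component) there is about +4; positive curl means counterclockwise rotation.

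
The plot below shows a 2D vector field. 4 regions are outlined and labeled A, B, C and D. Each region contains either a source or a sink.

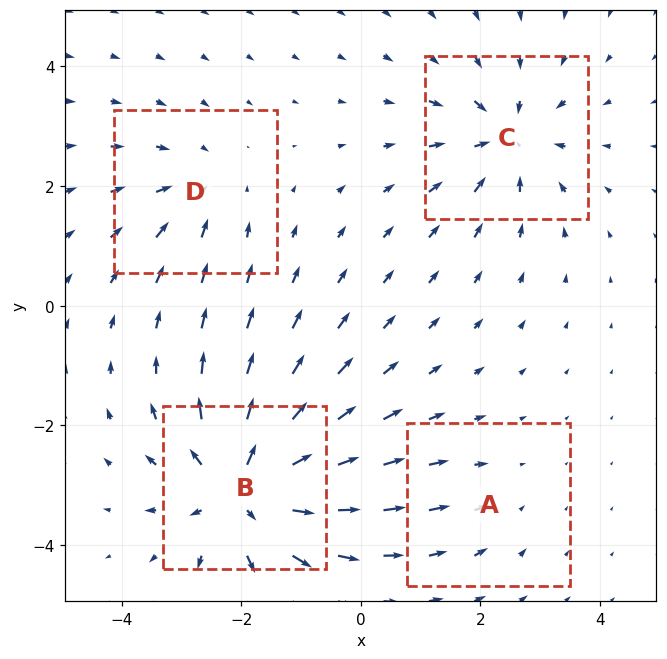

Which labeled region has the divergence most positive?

B

Divergence at each region's feature centre — A: about -2, B: about +7, C: about -5, D: about -3. Region B is most positive.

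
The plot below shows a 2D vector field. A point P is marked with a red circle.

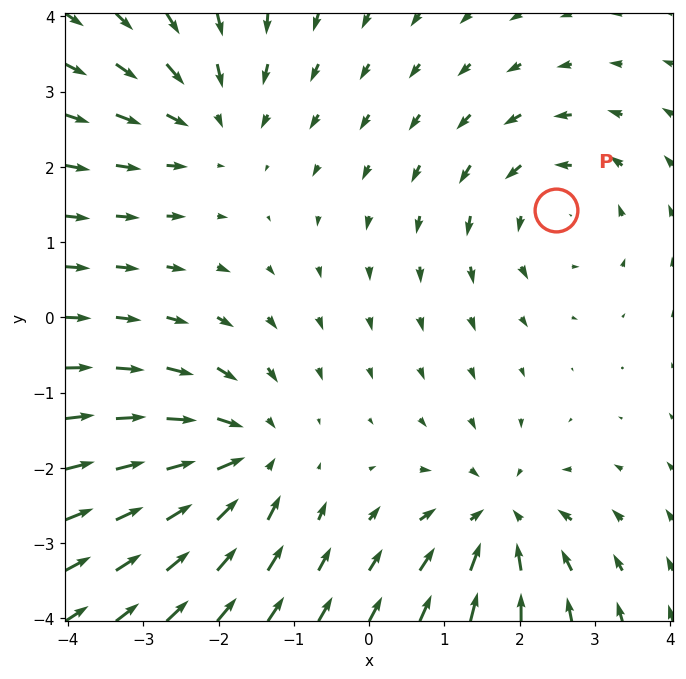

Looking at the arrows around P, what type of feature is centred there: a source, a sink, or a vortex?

At P (2.5, 1.4) the arrows circulate counterclockwise. Divergence ≈0, curl about +4 — near-zero divergence with nonzero curl is a vortex.

vortex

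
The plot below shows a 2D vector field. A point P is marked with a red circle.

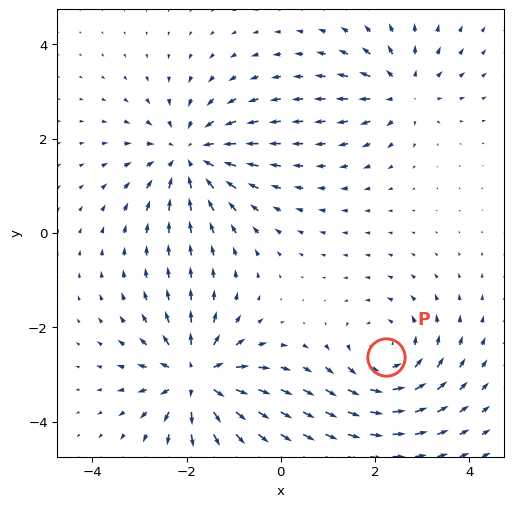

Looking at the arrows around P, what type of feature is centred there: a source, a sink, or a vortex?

vortex

At P (2.2, -2.6) the arrows circulate counterclockwise. Divergence ≈0, curl about +4 — near-zero divergence with nonzero curl is a vortex.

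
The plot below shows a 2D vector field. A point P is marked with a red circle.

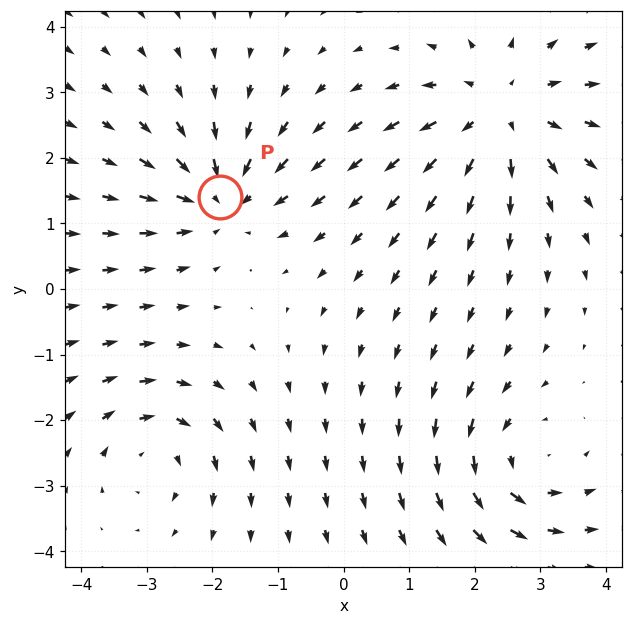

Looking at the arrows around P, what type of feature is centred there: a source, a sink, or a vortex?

sink

At P (-1.9, 1.4) the arrows converge inward. Divergence about -4, curl ≈0 — negative divergence with near-zero curl is a sink.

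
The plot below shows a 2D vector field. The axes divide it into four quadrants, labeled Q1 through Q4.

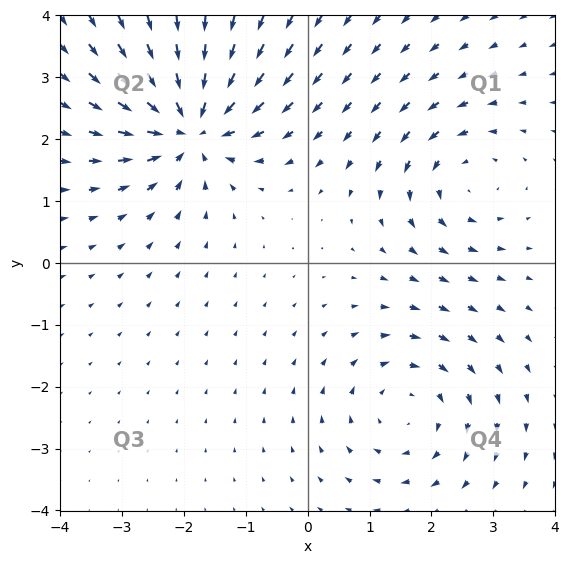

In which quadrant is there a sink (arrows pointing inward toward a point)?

Q2

The sink sits at approximately (-1.9, 2.2), which lies in quadrant Q2. The divergence there is about -6, negative as expected for a sink.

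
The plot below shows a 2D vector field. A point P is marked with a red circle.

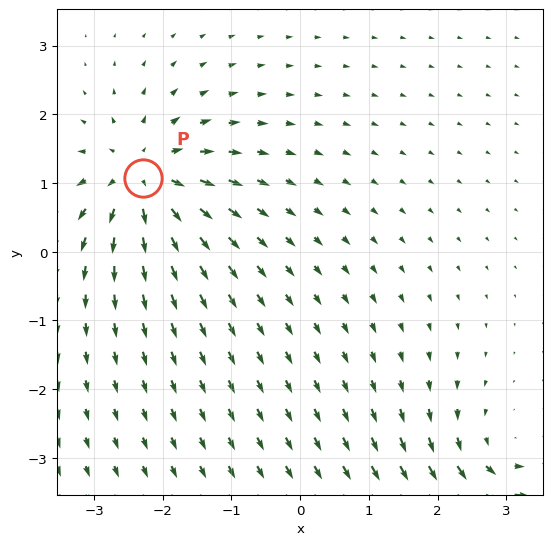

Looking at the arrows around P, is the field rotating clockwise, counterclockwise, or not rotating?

Near P at (-2.3, 1.1) the arrows show no circulation. The curl there is ≈0.

not rotating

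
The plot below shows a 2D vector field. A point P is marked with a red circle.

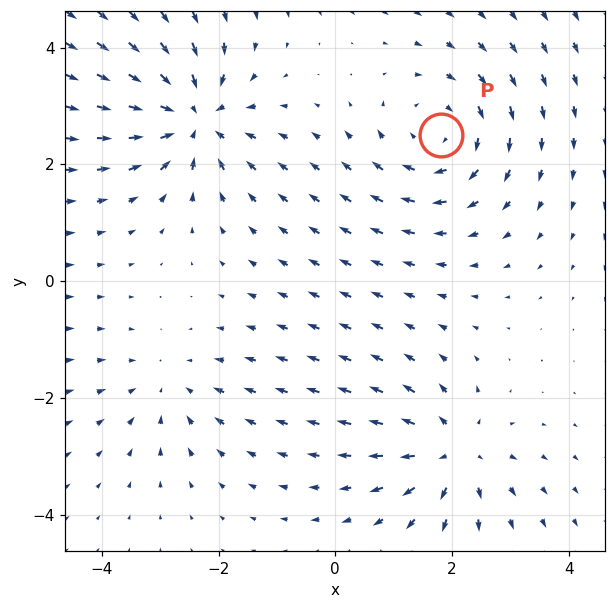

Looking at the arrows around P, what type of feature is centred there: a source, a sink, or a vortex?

At P (1.8, 2.5) the arrows circulate clockwise. Divergence ≈0, curl about -4 — near-zero divergence with nonzero curl is a vortex.

vortex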